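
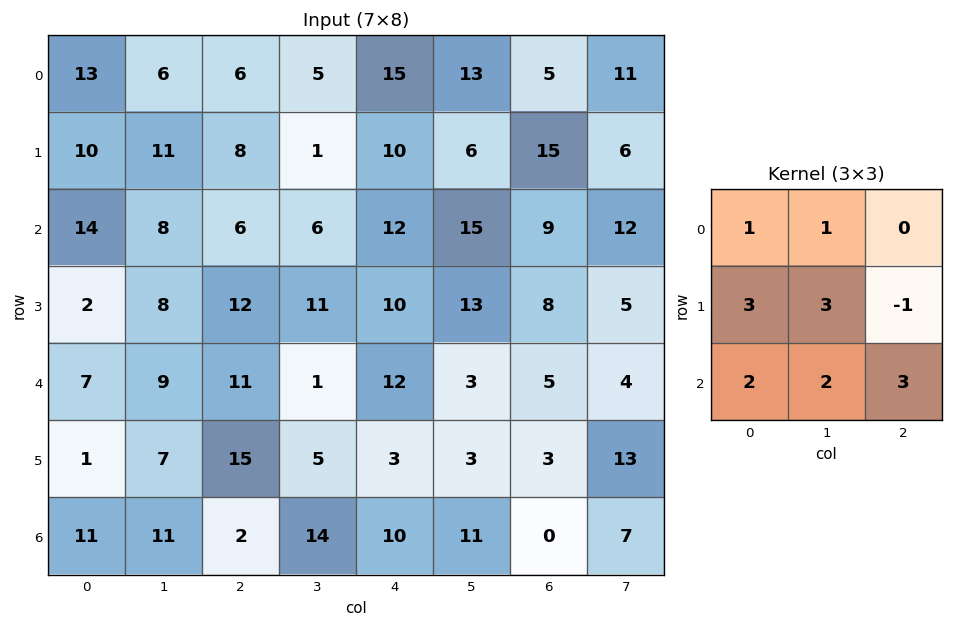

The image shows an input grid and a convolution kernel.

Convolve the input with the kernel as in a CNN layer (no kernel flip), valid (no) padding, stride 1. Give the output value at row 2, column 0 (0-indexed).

105

The receptive field on the input at this output position is [14 8 6 / 2 8 12 / 7 9 11]. Elementwise product with the kernel and sum: 14·1 + 8·1 + 2·3 + 8·3 + 12·-1 + 7·2 + 9·2 + 11·3.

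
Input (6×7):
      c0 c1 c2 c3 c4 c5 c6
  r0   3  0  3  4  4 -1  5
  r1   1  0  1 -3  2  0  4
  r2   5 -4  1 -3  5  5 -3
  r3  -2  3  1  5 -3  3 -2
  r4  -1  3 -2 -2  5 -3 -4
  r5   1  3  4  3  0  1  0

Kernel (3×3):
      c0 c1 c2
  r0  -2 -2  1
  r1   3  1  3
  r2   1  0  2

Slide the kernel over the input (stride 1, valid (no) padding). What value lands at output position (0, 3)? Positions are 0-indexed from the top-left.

The receptive field on the input at this output position is [4 4 -1 / -3 2 0 / -3 5 5]. Elementwise product with the kernel and sum: 4·-2 + 4·-2 + -1·1 + -3·3 + 2·1 + 0·3 + -3·1 + 5·2.

-17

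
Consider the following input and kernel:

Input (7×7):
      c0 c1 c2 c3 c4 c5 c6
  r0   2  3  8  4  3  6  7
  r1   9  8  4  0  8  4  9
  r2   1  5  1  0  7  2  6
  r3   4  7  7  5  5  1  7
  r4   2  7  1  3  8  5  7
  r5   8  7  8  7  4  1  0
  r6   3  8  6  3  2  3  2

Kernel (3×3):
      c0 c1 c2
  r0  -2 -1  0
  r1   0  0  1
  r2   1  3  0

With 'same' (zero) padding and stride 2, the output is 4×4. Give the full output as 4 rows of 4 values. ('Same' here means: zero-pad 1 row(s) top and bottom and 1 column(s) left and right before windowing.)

Output[0,0]: The receptive field on the zero-padded input at this output position is [0 0 0 / 0 2 3 / 0 9 8]. Elementwise product with the kernel and sum: 0·-2 + 0·-1 + 3·1 + 0·1 + 9·3.

30 24 30 31
8 8 14 5
27 13 9 -8
0 -19 -15 -2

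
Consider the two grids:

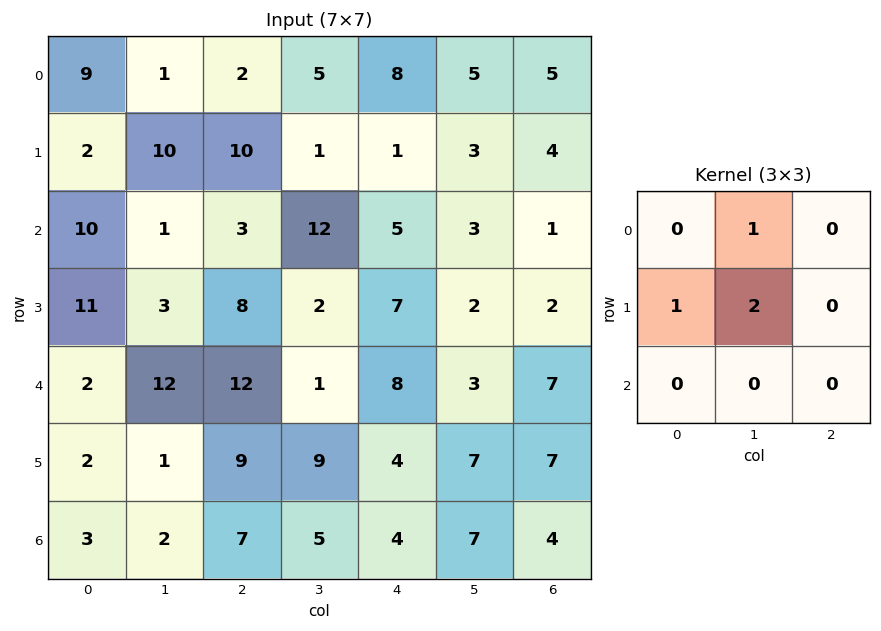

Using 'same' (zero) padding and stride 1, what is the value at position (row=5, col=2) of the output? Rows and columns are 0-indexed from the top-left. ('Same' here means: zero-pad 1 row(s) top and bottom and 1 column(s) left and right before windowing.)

31

The receptive field on the zero-padded input at this output position is [12 12 1 / 1 9 9 / 2 7 5]. Elementwise product with the kernel and sum: 12·1 + 1·1 + 9·2.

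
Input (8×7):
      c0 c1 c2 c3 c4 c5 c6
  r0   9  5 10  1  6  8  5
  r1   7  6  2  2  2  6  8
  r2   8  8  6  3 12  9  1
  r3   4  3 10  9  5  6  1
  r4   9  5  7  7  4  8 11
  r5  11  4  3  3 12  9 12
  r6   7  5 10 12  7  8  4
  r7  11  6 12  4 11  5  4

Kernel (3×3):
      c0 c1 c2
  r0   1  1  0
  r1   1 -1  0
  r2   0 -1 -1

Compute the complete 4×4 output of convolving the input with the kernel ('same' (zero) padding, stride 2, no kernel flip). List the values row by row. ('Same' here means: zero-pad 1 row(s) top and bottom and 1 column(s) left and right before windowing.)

Output[0,0]: The receptive field on the zero-padded input at this output position is [0 0 0 / 0 9 5 / 0 7 6]. Elementwise product with the kernel and sum: 0·1 + 0·1 + 0·1 + 9·-1 + 7·-1 + 6·-1.

-22 -9 -13 -5
-8 -9 -16 21
-20 5 -4 -8
-13 -14 4 21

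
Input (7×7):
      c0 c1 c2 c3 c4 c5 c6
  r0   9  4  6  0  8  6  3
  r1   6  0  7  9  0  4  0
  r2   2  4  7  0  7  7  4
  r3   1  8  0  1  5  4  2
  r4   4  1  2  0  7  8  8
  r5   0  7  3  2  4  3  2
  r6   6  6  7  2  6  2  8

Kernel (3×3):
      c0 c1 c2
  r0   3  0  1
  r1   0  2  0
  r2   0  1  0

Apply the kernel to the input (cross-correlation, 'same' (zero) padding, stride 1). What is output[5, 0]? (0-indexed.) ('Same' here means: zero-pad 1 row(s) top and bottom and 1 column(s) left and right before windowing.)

The receptive field on the zero-padded input at this output position is [0 4 1 / 0 0 7 / 0 6 6]. Elementwise product with the kernel and sum: 0·3 + 1·1 + 0·2 + 6·1.

7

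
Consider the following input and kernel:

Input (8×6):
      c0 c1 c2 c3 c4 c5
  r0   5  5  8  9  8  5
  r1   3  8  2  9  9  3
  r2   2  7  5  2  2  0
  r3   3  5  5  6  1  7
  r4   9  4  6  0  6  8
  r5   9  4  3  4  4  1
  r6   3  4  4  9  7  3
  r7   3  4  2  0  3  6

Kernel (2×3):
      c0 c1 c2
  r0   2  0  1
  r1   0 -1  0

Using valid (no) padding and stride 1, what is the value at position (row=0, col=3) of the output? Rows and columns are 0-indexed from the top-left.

14

The receptive field on the input at this output position is [9 8 5 / 9 9 3]. Elementwise product with the kernel and sum: 9·2 + 5·1 + 9·-1.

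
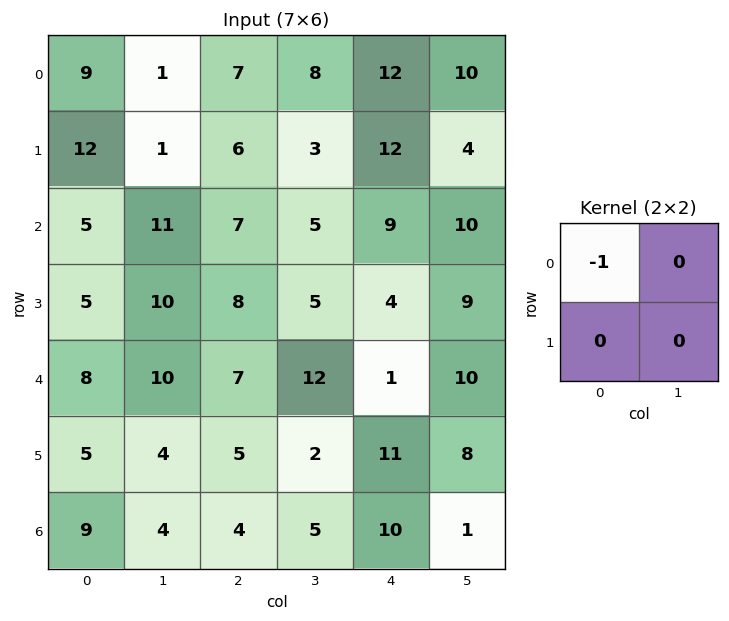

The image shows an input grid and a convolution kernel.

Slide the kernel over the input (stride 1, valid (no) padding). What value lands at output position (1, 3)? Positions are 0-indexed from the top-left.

The receptive field on the input at this output position is [3 12 / 5 9]. Elementwise product with the kernel and sum: 3·-1.

-3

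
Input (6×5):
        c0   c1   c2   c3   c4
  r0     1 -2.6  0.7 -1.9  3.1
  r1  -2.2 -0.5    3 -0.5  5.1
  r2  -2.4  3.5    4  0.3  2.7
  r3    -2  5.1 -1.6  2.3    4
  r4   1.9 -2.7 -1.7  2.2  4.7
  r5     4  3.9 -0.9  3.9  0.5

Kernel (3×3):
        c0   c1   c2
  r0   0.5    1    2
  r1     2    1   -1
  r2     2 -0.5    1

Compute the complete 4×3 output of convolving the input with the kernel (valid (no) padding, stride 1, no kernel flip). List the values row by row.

-11.15 3.4 15.6
-9.05 25.75 16.45
16.45 10.3 3
8.85 8.4 0.35

Output[0,0]: The receptive field on the input at this output position is [1 -2.6 0.7 / -2.2 -0.5 3 / -2.4 3.5 4]. Elementwise product with the kernel and sum: 1·0.5 + -2.6·1 + 0.7·2 + -2.2·2 + -0.5·1 + 3·-1 + -2.4·2 + 3.5·-0.5 + 4·1.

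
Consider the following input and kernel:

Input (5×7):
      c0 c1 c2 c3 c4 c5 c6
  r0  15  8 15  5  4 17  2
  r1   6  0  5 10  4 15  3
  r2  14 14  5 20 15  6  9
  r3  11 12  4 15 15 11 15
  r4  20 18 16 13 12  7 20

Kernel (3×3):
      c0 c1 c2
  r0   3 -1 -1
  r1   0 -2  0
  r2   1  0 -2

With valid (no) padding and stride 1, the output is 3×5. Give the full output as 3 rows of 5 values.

Output[0,0]: The receptive field on the input at this output position is [15 8 15 / 6 0 5 / 14 14 5]. Elementwise product with the kernel and sum: 15·3 + 8·-1 + 15·-1 + 0·-2 + 14·1 + 5·-2.

26 -32 -9 -6 -40
-12 -43 -65 -26 -33
-13 1 -58 8 -20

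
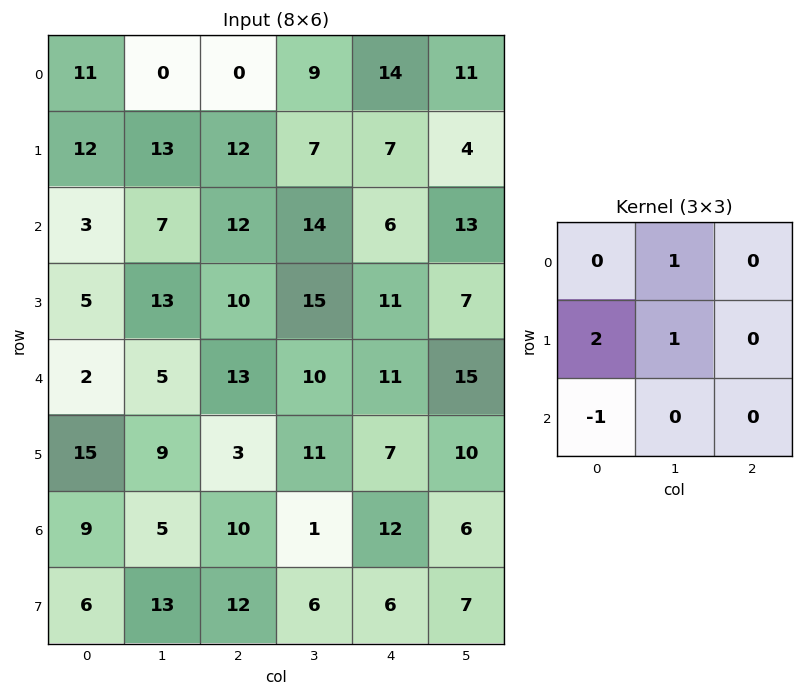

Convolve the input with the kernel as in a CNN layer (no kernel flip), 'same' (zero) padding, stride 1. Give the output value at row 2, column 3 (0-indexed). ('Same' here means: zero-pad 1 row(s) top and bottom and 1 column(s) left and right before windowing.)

35

The receptive field on the zero-padded input at this output position is [12 7 7 / 12 14 6 / 10 15 11]. Elementwise product with the kernel and sum: 7·1 + 12·2 + 14·1 + 10·-1.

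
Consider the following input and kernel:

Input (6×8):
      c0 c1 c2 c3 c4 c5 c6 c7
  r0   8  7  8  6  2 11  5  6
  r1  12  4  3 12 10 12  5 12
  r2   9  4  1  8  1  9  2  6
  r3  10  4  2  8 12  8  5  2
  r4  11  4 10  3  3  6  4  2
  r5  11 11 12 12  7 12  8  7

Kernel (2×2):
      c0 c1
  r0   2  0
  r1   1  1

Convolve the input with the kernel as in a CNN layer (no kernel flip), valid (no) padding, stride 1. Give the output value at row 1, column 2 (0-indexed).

The receptive field on the input at this output position is [3 12 / 1 8]. Elementwise product with the kernel and sum: 3·2 + 1·1 + 8·1.

15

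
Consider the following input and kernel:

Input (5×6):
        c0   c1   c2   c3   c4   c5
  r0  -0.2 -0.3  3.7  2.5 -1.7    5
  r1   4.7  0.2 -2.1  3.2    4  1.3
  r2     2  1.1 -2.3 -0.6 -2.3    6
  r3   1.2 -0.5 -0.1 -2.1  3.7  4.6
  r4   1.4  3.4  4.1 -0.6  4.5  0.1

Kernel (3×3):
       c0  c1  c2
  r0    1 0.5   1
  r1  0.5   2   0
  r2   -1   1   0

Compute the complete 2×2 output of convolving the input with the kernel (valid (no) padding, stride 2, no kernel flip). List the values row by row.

5.2 10.3
1.85 -13.85

Output[0,0]: The receptive field on the input at this output position is [-0.2 -0.3 3.7 / 4.7 0.2 -2.1 / 2 1.1 -2.3]. Elementwise product with the kernel and sum: -0.2·1 + -0.3·0.5 + 3.7·1 + 4.7·0.5 + 0.2·2 + 2·-1 + 1.1·1.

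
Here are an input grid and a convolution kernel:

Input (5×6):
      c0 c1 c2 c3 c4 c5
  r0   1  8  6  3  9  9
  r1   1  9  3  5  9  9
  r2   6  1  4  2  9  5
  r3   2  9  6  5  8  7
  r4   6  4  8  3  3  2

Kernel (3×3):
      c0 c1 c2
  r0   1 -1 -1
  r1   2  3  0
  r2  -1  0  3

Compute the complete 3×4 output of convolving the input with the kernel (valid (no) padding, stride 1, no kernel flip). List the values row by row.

Output[0,0]: The receptive field on the input at this output position is [1 8 6 / 1 9 3 / 6 1 4]. Elementwise product with the kernel and sum: 1·1 + 8·-1 + 6·-1 + 1·2 + 9·3 + 6·-1 + 4·3.

22 31 38 35
20 21 21 34
50 36 21 25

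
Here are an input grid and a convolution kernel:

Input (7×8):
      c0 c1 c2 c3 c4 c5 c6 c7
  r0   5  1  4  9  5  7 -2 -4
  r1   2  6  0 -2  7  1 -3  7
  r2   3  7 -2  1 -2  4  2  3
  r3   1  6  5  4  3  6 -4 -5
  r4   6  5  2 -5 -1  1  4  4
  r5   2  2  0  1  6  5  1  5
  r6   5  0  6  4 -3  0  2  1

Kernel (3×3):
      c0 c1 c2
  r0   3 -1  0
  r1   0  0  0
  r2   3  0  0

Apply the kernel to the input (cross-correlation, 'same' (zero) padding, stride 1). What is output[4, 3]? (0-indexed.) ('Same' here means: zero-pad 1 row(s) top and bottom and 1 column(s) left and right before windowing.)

The receptive field on the zero-padded input at this output position is [5 4 3 / 2 -5 -1 / 0 1 6]. Elementwise product with the kernel and sum: 5·3 + 4·-1 + 0·3.

11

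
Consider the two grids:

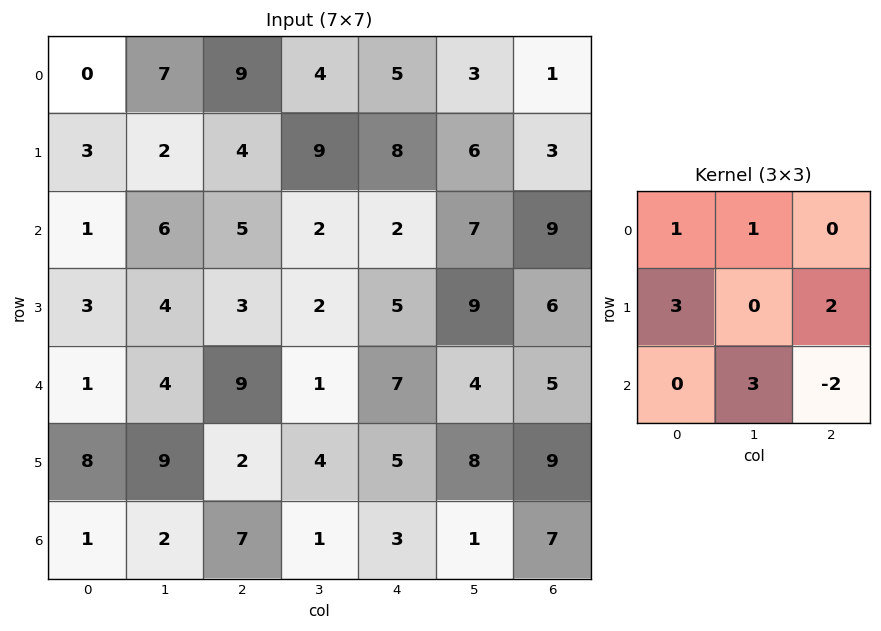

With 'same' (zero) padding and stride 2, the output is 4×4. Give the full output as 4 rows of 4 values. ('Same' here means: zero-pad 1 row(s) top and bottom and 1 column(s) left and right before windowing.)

19 23 30 18
16 33 34 48
17 19 17 54
12 19 14 20

Output[0,0]: The receptive field on the zero-padded input at this output position is [0 0 0 / 0 0 7 / 0 3 2]. Elementwise product with the kernel and sum: 0·1 + 0·1 + 0·3 + 7·2 + 3·3 + 2·-2.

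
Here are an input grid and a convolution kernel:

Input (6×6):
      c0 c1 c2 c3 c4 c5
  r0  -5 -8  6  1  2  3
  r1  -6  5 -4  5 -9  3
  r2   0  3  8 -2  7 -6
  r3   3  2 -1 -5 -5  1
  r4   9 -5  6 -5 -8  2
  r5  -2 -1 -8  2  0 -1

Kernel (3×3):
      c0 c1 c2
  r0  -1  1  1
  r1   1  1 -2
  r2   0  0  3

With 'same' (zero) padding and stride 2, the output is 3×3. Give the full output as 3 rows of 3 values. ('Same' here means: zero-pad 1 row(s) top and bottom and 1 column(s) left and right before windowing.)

Output[0,0]: The receptive field on the zero-padded input at this output position is [0 0 0 / 0 -5 -8 / 0 -6 5]. Elementwise product with the kernel and sum: 0·-1 + 0·1 + 0·1 + 0·1 + -5·1 + -8·-2 + 5·3.

26 11 6
-1 -4 9
21 9 -19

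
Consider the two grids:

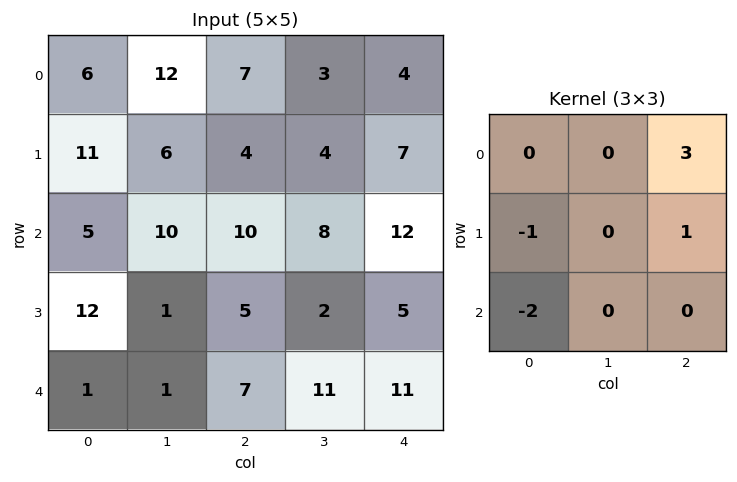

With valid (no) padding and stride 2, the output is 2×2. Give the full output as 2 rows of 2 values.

4 -5
21 22

Output[0,0]: The receptive field on the input at this output position is [6 12 7 / 11 6 4 / 5 10 10]. Elementwise product with the kernel and sum: 7·3 + 11·-1 + 4·1 + 5·-2.
Output[0,1]: The receptive field on the input at this output position is [7 3 4 / 4 4 7 / 10 8 12]. Elementwise product with the kernel and sum: 4·3 + 4·-1 + 7·1 + 10·-2.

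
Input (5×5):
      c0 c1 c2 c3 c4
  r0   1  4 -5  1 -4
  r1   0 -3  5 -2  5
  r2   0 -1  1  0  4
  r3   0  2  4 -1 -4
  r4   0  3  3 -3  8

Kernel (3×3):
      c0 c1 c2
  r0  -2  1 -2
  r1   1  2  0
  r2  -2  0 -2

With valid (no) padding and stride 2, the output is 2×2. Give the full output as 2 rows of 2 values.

4 10
-5 -30

Output[0,0]: The receptive field on the input at this output position is [1 4 -5 / 0 -3 5 / 0 -1 1]. Elementwise product with the kernel and sum: 1·-2 + 4·1 + -5·-2 + 0·1 + -3·2 + 0·-2 + 1·-2.
Output[0,1]: The receptive field on the input at this output position is [-5 1 -4 / 5 -2 5 / 1 0 4]. Elementwise product with the kernel and sum: -5·-2 + 1·1 + -4·-2 + 5·1 + -2·2 + 1·-2 + 4·-2.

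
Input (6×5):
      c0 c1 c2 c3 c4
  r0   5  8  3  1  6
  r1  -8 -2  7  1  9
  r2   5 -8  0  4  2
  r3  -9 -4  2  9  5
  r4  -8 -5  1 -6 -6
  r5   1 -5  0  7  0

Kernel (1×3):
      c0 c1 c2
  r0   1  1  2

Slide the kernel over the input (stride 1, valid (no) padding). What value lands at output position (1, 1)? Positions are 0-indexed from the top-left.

The receptive field on the input at this output position is [-2 7 1]. Elementwise product with the kernel and sum: -2·1 + 7·1 + 1·2.

7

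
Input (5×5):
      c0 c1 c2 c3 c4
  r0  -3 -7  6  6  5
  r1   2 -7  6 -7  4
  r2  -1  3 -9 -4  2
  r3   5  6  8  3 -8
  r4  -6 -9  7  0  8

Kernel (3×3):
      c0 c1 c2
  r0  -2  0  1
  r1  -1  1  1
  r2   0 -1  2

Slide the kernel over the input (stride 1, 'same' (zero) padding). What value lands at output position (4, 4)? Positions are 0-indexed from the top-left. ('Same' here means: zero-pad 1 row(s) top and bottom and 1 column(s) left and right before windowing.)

The receptive field on the zero-padded input at this output position is [3 -8 0 / 0 8 0 / 0 0 0]. Elementwise product with the kernel and sum: 3·-2 + 0·1 + 0·-1 + 8·1 + 0·1 + 0·-1 + 0·2.

2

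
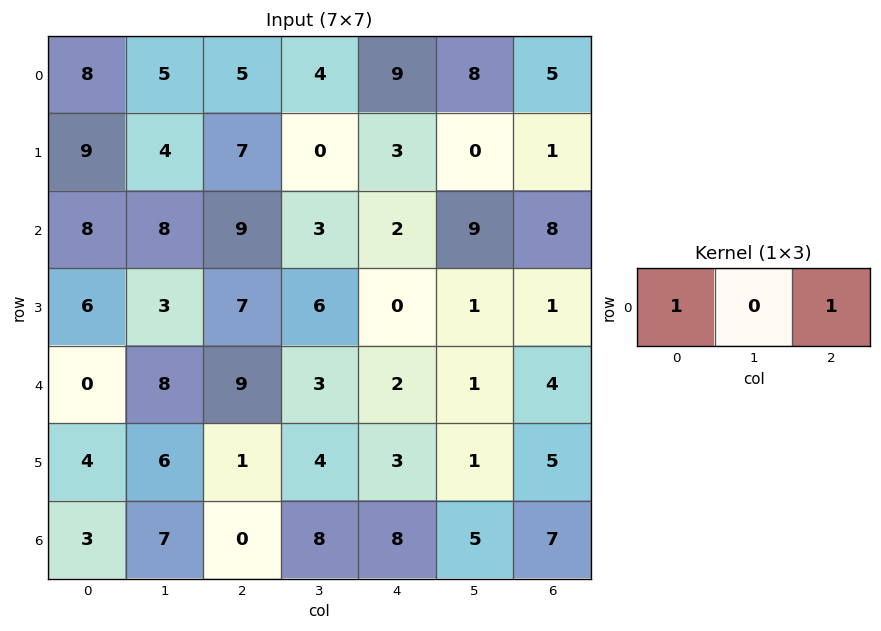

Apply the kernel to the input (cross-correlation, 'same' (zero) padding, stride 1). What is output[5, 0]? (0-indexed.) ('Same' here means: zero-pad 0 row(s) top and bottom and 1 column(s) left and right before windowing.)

6

The receptive field on the zero-padded input at this output position is [0 4 6]. Elementwise product with the kernel and sum: 0·1 + 6·1.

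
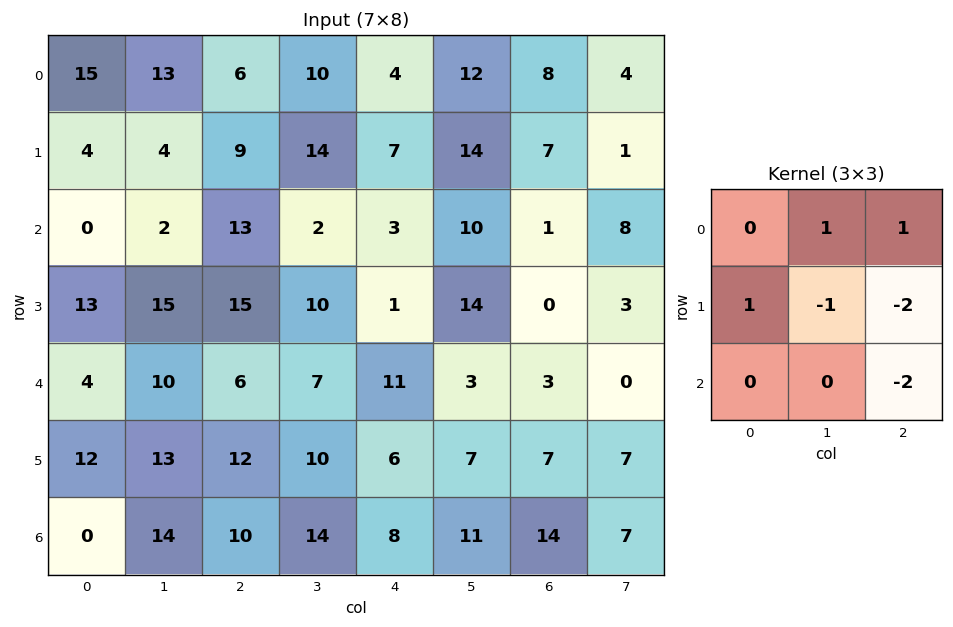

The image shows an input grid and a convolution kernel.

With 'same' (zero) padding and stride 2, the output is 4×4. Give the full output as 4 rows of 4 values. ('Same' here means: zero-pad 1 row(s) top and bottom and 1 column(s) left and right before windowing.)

-49 -41 -46 -6
-26 -12 -28 -5
-22 -5 -9 -11
-3 -2 -3 -3

Output[0,0]: The receptive field on the zero-padded input at this output position is [0 0 0 / 0 15 13 / 0 4 4]. Elementwise product with the kernel and sum: 0·1 + 0·1 + 0·1 + 15·-1 + 13·-2 + 4·-2.
Output[0,1]: The receptive field on the zero-padded input at this output position is [0 0 0 / 13 6 10 / 4 9 14]. Elementwise product with the kernel and sum: 0·1 + 0·1 + 13·1 + 6·-1 + 10·-2 + 14·-2.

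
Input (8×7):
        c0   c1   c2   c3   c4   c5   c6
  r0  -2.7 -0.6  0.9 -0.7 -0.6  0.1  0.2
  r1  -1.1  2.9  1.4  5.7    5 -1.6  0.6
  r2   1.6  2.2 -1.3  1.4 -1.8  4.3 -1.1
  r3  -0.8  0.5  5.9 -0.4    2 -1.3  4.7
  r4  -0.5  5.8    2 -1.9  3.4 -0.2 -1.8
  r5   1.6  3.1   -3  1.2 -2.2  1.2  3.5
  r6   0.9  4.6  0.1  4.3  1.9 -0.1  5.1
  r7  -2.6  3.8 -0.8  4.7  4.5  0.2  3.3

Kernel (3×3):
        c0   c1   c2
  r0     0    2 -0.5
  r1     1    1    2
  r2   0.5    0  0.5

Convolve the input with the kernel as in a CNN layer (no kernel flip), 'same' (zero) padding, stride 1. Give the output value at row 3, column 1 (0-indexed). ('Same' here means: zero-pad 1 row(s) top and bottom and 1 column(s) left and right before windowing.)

17.3

The receptive field on the zero-padded input at this output position is [1.6 2.2 -1.3 / -0.8 0.5 5.9 / -0.5 5.8 2]. Elementwise product with the kernel and sum: 2.2·2 + -1.3·-0.5 + -0.8·1 + 0.5·1 + 5.9·2 + -0.5·0.5 + 2·0.5.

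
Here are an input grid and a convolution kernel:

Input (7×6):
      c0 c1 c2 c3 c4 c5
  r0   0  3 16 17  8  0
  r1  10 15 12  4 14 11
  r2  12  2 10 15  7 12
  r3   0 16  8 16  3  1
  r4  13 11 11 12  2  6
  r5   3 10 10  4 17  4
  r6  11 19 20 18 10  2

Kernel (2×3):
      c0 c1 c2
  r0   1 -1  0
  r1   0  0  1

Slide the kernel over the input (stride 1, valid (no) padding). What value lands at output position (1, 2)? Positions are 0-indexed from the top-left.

15

The receptive field on the input at this output position is [12 4 14 / 10 15 7]. Elementwise product with the kernel and sum: 12·1 + 4·-1 + 7·1.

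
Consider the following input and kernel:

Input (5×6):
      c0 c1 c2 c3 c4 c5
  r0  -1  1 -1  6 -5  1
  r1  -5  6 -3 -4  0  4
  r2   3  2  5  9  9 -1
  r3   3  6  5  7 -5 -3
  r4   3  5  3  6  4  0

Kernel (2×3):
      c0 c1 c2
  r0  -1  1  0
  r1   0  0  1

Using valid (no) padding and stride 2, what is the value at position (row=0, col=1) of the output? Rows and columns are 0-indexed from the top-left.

The receptive field on the input at this output position is [-1 6 -5 / -3 -4 0]. Elementwise product with the kernel and sum: -1·-1 + 6·1 + 0·1.

7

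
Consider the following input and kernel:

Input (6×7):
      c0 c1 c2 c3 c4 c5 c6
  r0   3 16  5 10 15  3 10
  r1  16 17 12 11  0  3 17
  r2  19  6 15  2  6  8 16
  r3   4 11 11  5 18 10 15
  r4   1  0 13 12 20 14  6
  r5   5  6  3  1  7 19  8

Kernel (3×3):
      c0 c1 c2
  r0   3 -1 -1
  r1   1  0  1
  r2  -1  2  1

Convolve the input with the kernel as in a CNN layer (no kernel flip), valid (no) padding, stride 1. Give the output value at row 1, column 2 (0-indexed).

The receptive field on the input at this output position is [12 11 0 / 15 2 6 / 11 5 18]. Elementwise product with the kernel and sum: 12·3 + 11·-1 + 0·-1 + 15·1 + 6·1 + 11·-1 + 5·2 + 18·1.

63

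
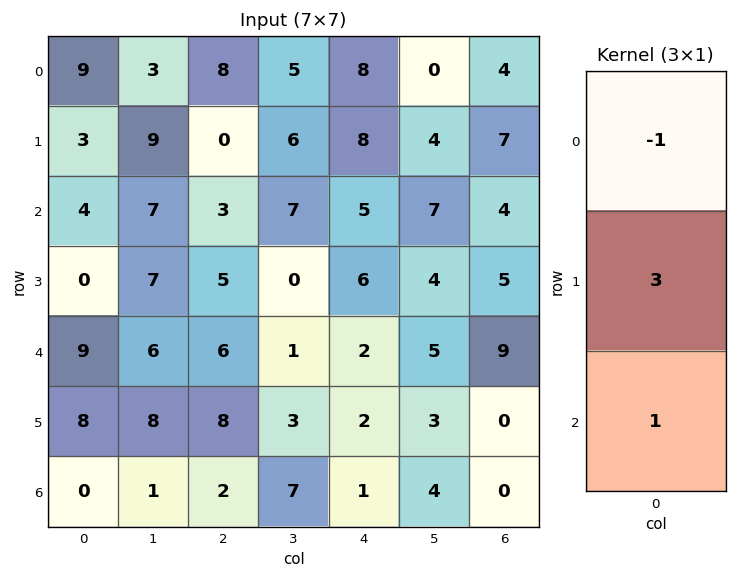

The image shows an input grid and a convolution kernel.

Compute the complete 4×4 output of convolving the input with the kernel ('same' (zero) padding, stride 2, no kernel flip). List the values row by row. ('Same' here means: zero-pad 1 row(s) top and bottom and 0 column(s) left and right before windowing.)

Output[0,0]: The receptive field on the zero-padded input at this output position is [0 / 9 / 3]. Elementwise product with the kernel and sum: 0·-1 + 9·3 + 3·1.

30 24 32 19
9 14 13 10
35 21 2 22
-8 -2 1 0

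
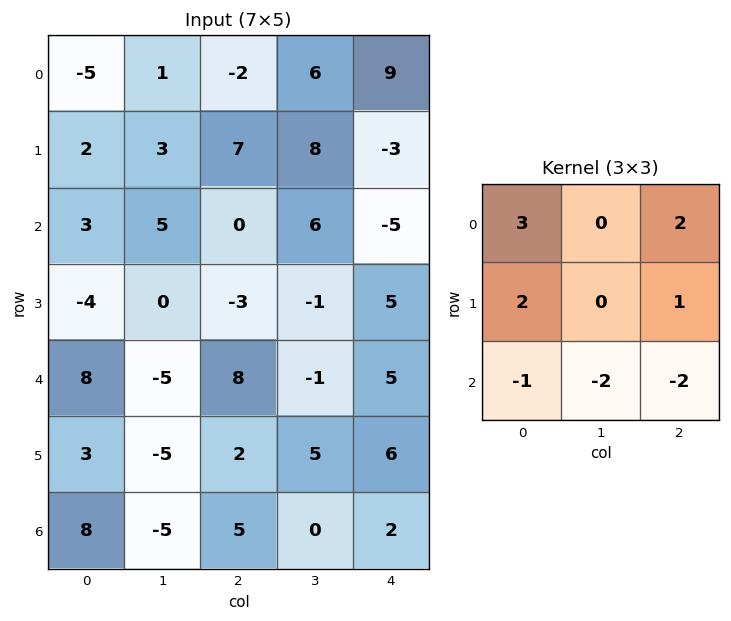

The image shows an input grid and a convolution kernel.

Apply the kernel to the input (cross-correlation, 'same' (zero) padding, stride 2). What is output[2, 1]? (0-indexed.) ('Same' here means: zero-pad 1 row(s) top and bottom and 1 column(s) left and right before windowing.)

-22

The receptive field on the zero-padded input at this output position is [0 -3 -1 / -5 8 -1 / -5 2 5]. Elementwise product with the kernel and sum: 0·3 + -1·2 + -5·2 + -1·1 + -5·-1 + 2·-2 + 5·-2.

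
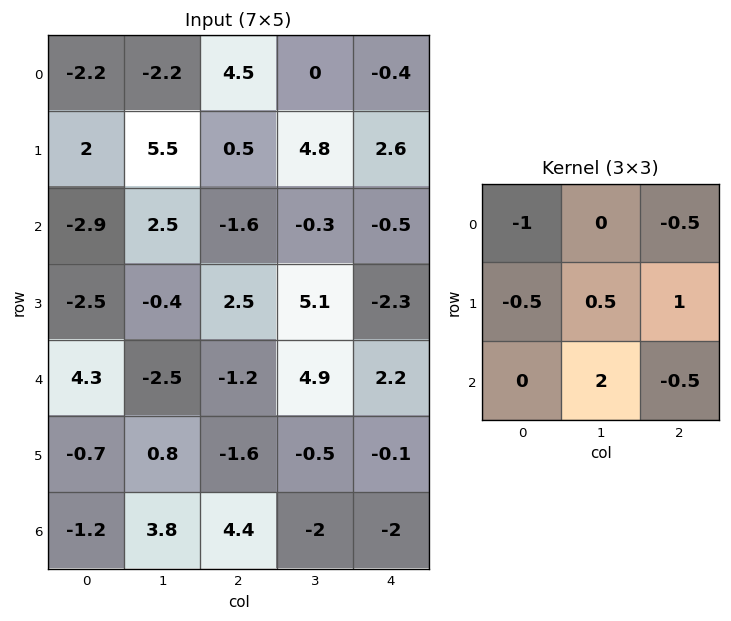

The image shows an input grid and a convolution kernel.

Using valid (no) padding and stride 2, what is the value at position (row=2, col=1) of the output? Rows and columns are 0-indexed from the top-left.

-2.45

The receptive field on the input at this output position is [-1.2 4.9 2.2 / -1.6 -0.5 -0.1 / 4.4 -2 -2]. Elementwise product with the kernel and sum: -1.2·-1 + 2.2·-0.5 + -1.6·-0.5 + -0.5·0.5 + -0.1·1 + -2·2 + -2·-0.5.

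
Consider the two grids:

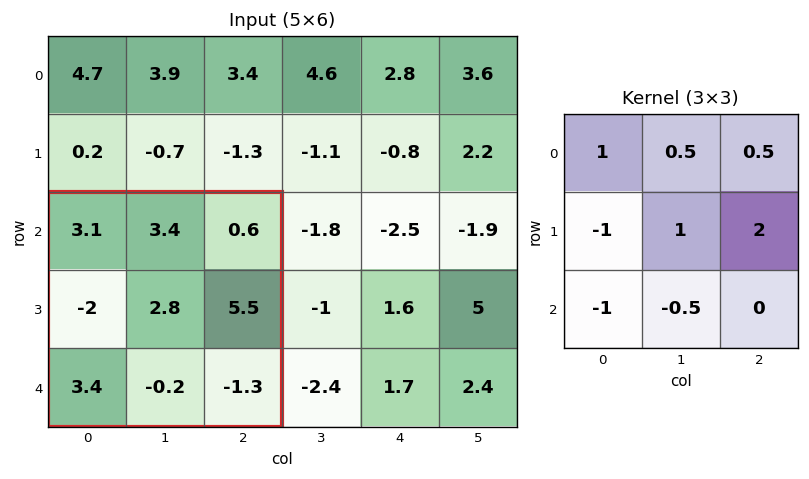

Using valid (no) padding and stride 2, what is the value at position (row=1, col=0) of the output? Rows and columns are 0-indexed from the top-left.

The receptive field on the input at this output position is [3.1 3.4 0.6 / -2 2.8 5.5 / 3.4 -0.2 -1.3]. Elementwise product with the kernel and sum: 3.1·1 + 3.4·0.5 + 0.6·0.5 + -2·-1 + 2.8·1 + 5.5·2 + 3.4·-1 + -0.2·-0.5.

17.6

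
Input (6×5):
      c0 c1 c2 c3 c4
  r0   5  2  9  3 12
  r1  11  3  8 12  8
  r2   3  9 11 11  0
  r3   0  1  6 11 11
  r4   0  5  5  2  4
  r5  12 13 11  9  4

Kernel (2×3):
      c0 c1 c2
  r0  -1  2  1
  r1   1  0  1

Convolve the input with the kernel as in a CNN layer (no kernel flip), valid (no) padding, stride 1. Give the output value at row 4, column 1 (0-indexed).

29

The receptive field on the input at this output position is [5 5 2 / 13 11 9]. Elementwise product with the kernel and sum: 5·-1 + 5·2 + 2·1 + 13·1 + 9·1.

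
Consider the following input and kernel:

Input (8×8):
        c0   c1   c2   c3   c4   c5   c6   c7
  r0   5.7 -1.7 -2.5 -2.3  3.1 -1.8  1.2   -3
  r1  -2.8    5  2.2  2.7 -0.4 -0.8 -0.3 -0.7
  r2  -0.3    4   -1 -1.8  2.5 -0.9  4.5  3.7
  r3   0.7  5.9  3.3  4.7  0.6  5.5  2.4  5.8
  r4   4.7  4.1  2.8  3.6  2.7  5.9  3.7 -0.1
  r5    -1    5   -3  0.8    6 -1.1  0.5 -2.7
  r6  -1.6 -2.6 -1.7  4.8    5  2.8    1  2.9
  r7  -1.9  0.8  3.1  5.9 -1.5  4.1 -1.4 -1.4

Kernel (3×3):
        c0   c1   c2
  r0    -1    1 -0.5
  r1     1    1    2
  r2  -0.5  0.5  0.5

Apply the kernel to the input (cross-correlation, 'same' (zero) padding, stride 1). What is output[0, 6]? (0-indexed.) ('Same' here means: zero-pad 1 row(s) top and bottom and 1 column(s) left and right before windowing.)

The receptive field on the zero-padded input at this output position is [0 0 0 / -1.8 1.2 -3 / -0.8 -0.3 -0.7]. Elementwise product with the kernel and sum: 0·-1 + 0·1 + 0·-0.5 + -1.8·1 + 1.2·1 + -3·2 + -0.8·-0.5 + -0.3·0.5 + -0.7·0.5.

-6.7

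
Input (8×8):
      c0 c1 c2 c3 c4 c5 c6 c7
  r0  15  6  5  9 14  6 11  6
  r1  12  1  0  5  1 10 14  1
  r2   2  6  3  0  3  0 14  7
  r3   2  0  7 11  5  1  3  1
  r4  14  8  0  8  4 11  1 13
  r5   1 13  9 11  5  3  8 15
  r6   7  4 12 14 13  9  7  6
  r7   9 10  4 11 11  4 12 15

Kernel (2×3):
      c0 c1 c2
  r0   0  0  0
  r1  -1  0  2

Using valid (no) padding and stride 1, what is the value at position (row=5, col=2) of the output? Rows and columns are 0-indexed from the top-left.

14

The receptive field on the input at this output position is [9 11 5 / 12 14 13]. Elementwise product with the kernel and sum: 12·-1 + 13·2.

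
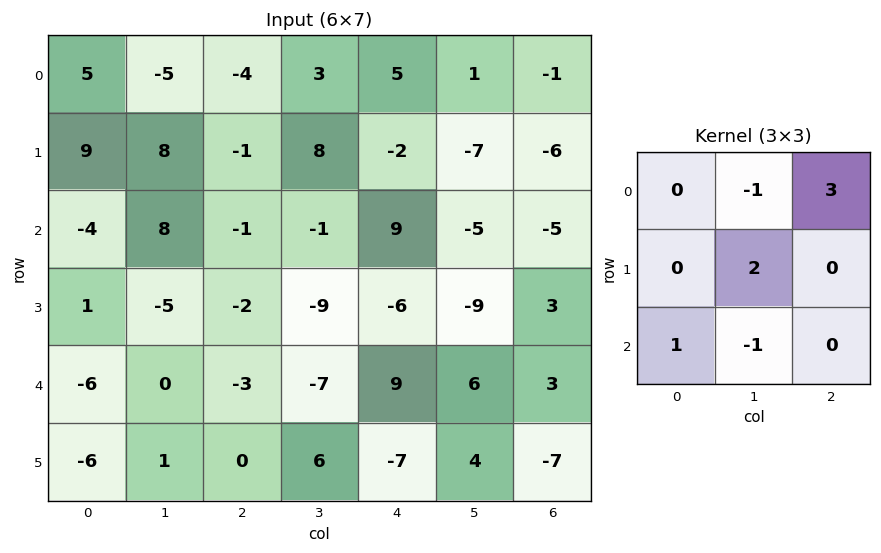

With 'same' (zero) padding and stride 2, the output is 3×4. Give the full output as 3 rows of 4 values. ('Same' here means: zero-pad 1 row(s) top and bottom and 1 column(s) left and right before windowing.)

Output[0,0]: The receptive field on the zero-padded input at this output position is [0 0 0 / 0 5 -5 / 0 9 8]. Elementwise product with the kernel and sum: 0·-1 + 0·3 + 5·2 + 0·1 + 9·-1.

1 1 20 -3
6 20 -4 -16
-22 -30 10 14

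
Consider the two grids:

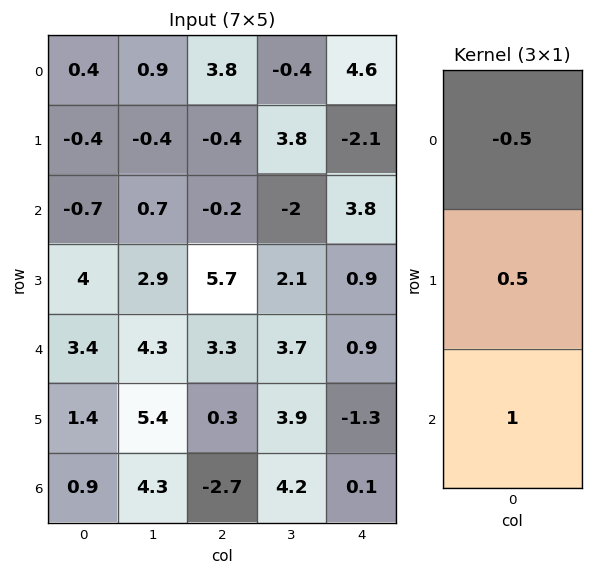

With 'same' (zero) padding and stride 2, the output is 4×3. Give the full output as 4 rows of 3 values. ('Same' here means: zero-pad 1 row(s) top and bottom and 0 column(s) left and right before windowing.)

Output[0,0]: The receptive field on the zero-padded input at this output position is [0 / 0.4 / -0.4]. Elementwise product with the kernel and sum: 0·-0.5 + 0.4·0.5 + -0.4·1.
Output[0,1]: The receptive field on the zero-padded input at this output position is [0 / 3.8 / -0.4]. Elementwise product with the kernel and sum: 0·-0.5 + 3.8·0.5 + -0.4·1.

-0.2 1.5 0.2
3.85 5.8 3.85
1.1 -0.9 -1.3
-0.25 -1.5 0.7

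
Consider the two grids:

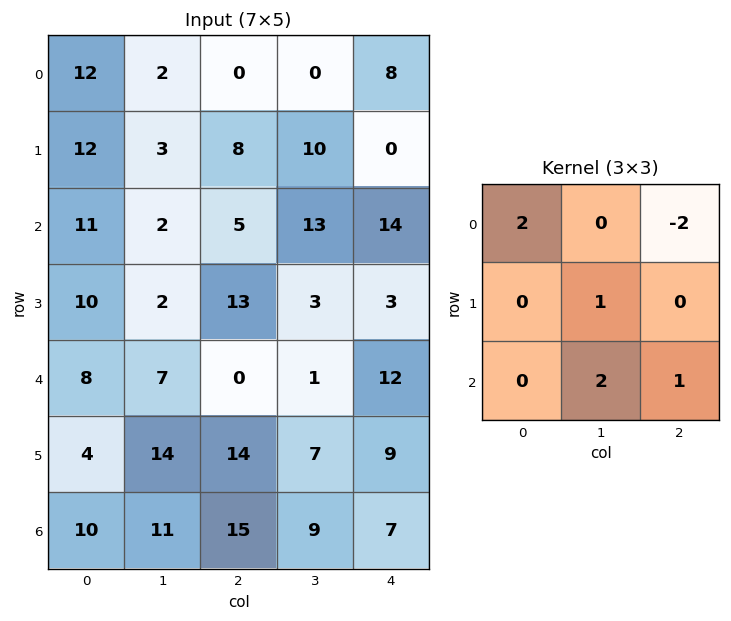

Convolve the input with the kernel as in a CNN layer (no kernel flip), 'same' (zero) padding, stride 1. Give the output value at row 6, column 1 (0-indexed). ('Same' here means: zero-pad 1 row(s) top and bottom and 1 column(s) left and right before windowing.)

-9

The receptive field on the zero-padded input at this output position is [4 14 14 / 10 11 15 / 0 0 0]. Elementwise product with the kernel and sum: 4·2 + 14·-2 + 11·1 + 0·2 + 0·1.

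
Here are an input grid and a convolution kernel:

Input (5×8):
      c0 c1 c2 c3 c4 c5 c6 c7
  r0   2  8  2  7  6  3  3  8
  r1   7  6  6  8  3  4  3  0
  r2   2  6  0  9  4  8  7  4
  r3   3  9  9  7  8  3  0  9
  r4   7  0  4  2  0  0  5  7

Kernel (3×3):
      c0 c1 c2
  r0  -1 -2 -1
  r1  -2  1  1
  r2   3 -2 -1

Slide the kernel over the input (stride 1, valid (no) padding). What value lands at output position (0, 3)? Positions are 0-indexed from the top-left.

The receptive field on the input at this output position is [7 6 3 / 8 3 4 / 9 4 8]. Elementwise product with the kernel and sum: 7·-1 + 6·-2 + 3·-1 + 8·-2 + 3·1 + 4·1 + 9·3 + 4·-2 + 8·-1.

-20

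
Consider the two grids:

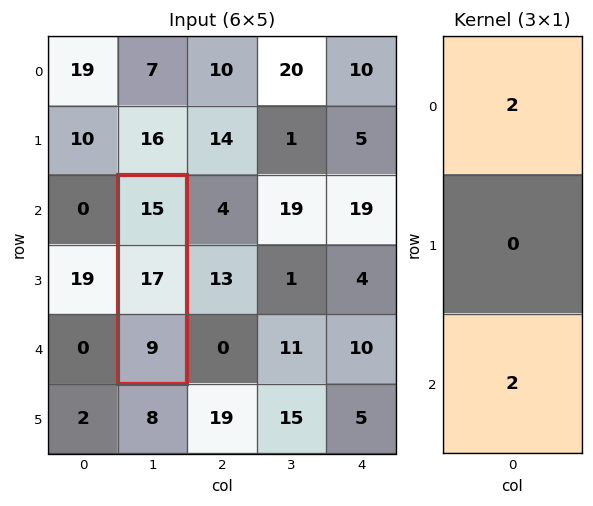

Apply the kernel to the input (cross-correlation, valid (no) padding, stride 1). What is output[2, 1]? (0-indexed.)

48

The receptive field on the input at this output position is [15 / 17 / 9]. Elementwise product with the kernel and sum: 15·2 + 9·2.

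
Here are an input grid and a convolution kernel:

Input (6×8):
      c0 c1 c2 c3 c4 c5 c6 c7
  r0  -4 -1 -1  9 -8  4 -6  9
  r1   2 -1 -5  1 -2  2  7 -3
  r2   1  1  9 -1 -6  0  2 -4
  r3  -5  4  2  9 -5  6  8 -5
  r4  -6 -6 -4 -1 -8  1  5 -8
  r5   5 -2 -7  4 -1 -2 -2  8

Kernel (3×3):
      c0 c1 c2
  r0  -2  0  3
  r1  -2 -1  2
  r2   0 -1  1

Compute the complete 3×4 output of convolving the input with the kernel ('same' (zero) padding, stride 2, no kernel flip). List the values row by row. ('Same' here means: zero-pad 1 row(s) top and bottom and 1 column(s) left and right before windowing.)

-1 27 2 6
7 -1 23 -36
-1 44 11 -40

Output[0,0]: The receptive field on the zero-padded input at this output position is [0 0 0 / 0 -4 -1 / 0 2 -1]. Elementwise product with the kernel and sum: 0·-2 + 0·3 + 0·-2 + -4·-1 + -1·2 + 2·-1 + -1·1.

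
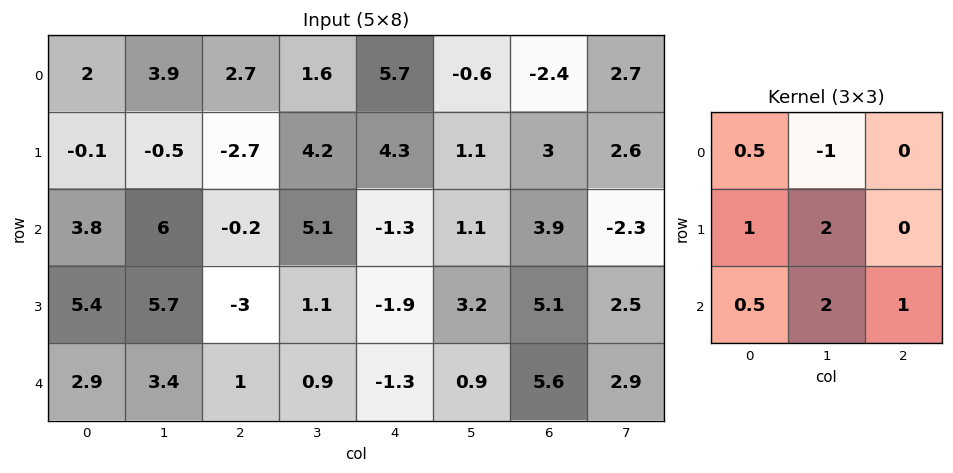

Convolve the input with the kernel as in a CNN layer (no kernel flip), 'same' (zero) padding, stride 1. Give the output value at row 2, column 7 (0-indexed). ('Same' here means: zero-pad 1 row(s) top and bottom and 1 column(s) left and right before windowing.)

5.75

The receptive field on the zero-padded input at this output position is [3 2.6 0 / 3.9 -2.3 0 / 5.1 2.5 0]. Elementwise product with the kernel and sum: 3·0.5 + 2.6·-1 + 3.9·1 + -2.3·2 + 5.1·0.5 + 2.5·2 + 0·1.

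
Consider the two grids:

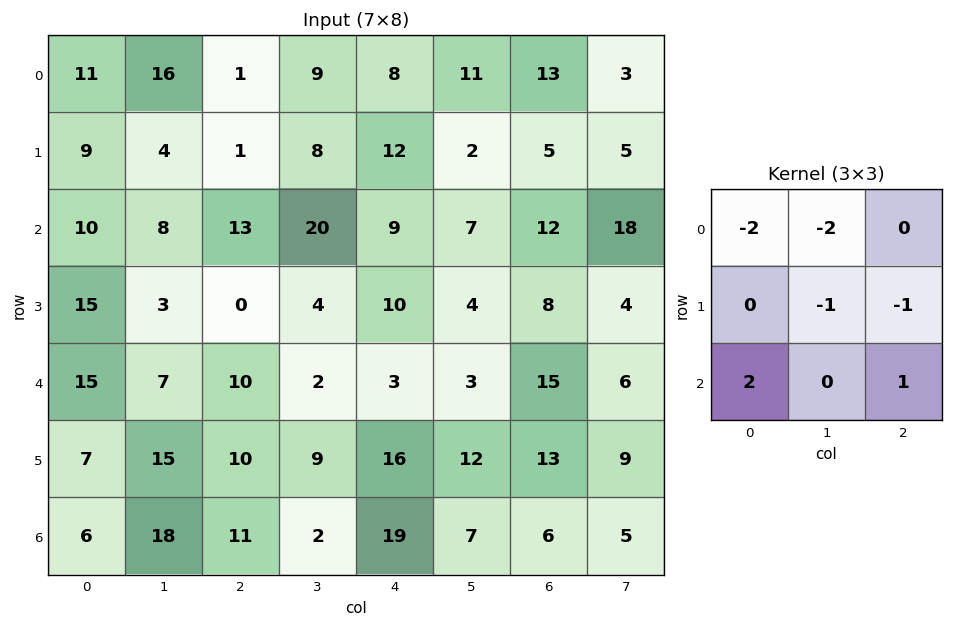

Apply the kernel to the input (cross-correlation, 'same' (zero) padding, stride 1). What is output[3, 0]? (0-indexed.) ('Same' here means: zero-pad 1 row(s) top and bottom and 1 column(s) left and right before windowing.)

The receptive field on the zero-padded input at this output position is [0 10 8 / 0 15 3 / 0 15 7]. Elementwise product with the kernel and sum: 0·-2 + 10·-2 + 15·-1 + 3·-1 + 0·2 + 7·1.

-31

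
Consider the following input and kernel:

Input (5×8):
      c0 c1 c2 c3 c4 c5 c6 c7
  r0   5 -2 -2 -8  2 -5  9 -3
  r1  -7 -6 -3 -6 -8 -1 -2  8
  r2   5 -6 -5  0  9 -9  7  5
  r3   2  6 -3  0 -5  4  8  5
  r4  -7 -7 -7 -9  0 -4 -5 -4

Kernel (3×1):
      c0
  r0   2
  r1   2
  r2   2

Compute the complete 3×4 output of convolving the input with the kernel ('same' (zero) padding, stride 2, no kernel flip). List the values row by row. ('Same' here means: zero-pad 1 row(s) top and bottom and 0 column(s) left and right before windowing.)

Output[0,0]: The receptive field on the zero-padded input at this output position is [0 / 5 / -7]. Elementwise product with the kernel and sum: 0·2 + 5·2 + -7·2.
Output[0,1]: The receptive field on the zero-padded input at this output position is [0 / -2 / -3]. Elementwise product with the kernel and sum: 0·2 + -2·2 + -3·2.

-4 -10 -12 14
0 -22 -8 26
-10 -20 -10 6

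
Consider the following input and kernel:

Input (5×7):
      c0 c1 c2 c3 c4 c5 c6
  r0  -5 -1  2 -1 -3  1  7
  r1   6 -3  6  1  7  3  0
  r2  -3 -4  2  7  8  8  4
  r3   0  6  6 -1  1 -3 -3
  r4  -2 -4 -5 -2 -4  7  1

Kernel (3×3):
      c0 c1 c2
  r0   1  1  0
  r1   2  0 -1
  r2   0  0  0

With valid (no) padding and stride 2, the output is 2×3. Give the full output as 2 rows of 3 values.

0 6 12
-13 20 21

Output[0,0]: The receptive field on the input at this output position is [-5 -1 2 / 6 -3 6 / -3 -4 2]. Elementwise product with the kernel and sum: -5·1 + -1·1 + 6·2 + 6·-1.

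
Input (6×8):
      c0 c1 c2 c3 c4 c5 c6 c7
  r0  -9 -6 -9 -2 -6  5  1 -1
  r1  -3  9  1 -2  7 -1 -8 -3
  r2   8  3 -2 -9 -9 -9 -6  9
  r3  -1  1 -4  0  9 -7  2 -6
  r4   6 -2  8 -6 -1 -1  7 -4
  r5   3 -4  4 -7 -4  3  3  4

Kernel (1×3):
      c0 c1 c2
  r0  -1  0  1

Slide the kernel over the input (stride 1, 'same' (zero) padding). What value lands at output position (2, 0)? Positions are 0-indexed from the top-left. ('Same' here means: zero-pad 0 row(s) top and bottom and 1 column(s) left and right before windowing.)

The receptive field on the zero-padded input at this output position is [0 8 3]. Elementwise product with the kernel and sum: 0·-1 + 3·1.

3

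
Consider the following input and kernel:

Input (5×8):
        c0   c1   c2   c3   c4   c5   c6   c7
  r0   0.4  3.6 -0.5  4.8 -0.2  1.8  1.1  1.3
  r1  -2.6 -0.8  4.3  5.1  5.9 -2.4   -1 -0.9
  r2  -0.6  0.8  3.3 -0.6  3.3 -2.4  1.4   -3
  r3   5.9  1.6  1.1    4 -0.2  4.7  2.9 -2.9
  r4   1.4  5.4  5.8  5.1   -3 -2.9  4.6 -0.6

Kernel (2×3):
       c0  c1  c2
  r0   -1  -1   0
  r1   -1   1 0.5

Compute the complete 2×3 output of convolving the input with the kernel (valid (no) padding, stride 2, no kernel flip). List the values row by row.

-0.05 -0.55 -10.4
-3.95 0.1 5.45

Output[0,0]: The receptive field on the input at this output position is [0.4 3.6 -0.5 / -2.6 -0.8 4.3]. Elementwise product with the kernel and sum: 0.4·-1 + 3.6·-1 + -2.6·-1 + -0.8·1 + 4.3·0.5.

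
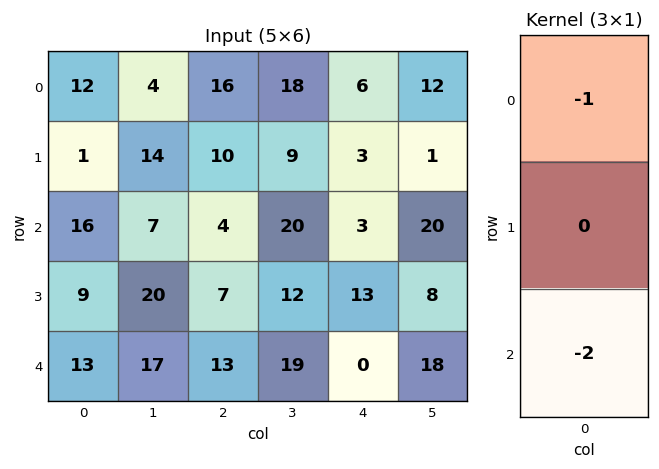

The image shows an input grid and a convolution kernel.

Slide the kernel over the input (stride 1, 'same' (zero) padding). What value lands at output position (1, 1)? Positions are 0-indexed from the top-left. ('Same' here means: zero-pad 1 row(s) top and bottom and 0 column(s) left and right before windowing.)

The receptive field on the zero-padded input at this output position is [4 / 14 / 7]. Elementwise product with the kernel and sum: 4·-1 + 7·-2.

-18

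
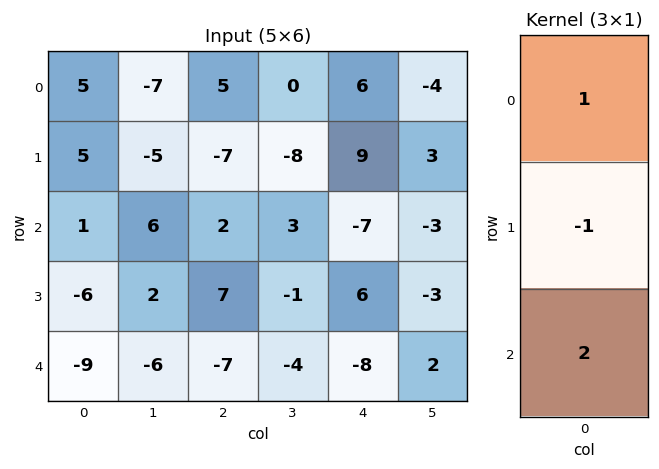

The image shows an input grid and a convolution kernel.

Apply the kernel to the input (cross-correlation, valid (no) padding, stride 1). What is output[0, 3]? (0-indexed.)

14

The receptive field on the input at this output position is [0 / -8 / 3]. Elementwise product with the kernel and sum: 0·1 + -8·-1 + 3·2.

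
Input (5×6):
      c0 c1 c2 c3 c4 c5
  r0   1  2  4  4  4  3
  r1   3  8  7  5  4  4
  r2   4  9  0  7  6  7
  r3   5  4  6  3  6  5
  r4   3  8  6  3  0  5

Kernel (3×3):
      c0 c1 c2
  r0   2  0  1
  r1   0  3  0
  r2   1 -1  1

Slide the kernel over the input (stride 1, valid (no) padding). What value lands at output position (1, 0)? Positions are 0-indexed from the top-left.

The receptive field on the input at this output position is [3 8 7 / 4 9 0 / 5 4 6]. Elementwise product with the kernel and sum: 3·2 + 7·1 + 9·3 + 5·1 + 4·-1 + 6·1.

47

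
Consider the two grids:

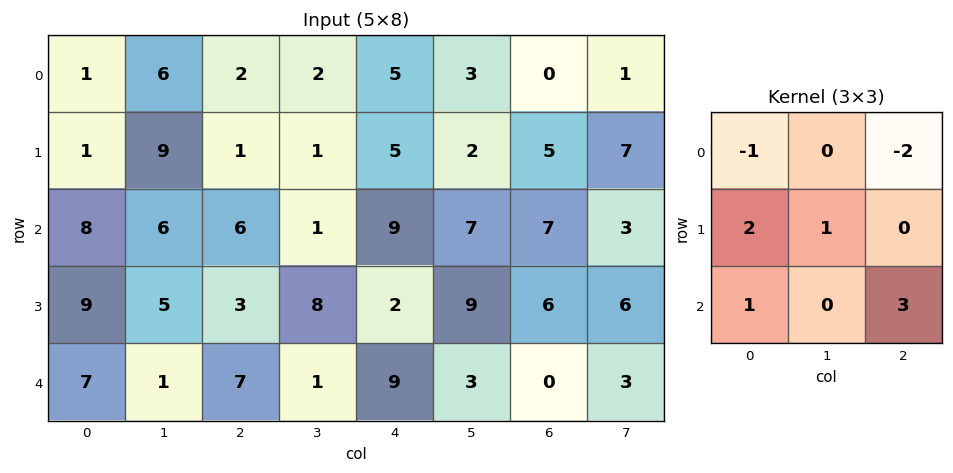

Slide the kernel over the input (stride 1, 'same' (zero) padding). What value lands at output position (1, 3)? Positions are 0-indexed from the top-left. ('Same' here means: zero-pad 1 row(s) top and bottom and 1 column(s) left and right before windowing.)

24

The receptive field on the zero-padded input at this output position is [2 2 5 / 1 1 5 / 6 1 9]. Elementwise product with the kernel and sum: 2·-1 + 5·-2 + 1·2 + 1·1 + 6·1 + 9·3.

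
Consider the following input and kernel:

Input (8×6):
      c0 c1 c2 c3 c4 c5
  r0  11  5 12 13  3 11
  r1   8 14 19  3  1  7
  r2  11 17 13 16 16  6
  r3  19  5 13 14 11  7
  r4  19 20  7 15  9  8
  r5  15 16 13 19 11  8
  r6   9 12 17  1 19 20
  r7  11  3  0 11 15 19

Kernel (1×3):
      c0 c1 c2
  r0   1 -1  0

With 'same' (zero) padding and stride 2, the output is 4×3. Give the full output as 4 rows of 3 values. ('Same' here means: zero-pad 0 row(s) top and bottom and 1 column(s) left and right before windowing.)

-11 -7 10
-11 4 0
-19 13 6
-9 -5 -18

Output[0,0]: The receptive field on the zero-padded input at this output position is [0 11 5]. Elementwise product with the kernel and sum: 0·1 + 11·-1.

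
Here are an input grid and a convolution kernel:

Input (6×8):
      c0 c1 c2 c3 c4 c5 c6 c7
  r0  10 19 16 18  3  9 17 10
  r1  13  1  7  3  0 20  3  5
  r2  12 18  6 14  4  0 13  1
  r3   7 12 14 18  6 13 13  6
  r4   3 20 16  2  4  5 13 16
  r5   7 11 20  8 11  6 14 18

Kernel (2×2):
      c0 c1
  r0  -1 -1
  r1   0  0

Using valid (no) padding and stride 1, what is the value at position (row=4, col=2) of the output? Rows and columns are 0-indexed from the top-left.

The receptive field on the input at this output position is [16 2 / 20 8]. Elementwise product with the kernel and sum: 16·-1 + 2·-1.

-18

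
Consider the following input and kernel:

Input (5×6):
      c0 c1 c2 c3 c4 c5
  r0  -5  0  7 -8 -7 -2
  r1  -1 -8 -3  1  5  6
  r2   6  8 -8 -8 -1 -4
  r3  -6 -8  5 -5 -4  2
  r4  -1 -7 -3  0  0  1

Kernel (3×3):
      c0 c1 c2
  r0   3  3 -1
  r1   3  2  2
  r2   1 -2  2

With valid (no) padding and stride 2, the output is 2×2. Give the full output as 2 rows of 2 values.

Output[0,0]: The receptive field on the input at this output position is [-5 0 7 / -1 -8 -3 / 6 8 -8]. Elementwise product with the kernel and sum: -5·3 + 0·3 + 7·-1 + -1·3 + -8·2 + -3·2 + 6·1 + 8·-2 + -8·2.

-73 13
33 -53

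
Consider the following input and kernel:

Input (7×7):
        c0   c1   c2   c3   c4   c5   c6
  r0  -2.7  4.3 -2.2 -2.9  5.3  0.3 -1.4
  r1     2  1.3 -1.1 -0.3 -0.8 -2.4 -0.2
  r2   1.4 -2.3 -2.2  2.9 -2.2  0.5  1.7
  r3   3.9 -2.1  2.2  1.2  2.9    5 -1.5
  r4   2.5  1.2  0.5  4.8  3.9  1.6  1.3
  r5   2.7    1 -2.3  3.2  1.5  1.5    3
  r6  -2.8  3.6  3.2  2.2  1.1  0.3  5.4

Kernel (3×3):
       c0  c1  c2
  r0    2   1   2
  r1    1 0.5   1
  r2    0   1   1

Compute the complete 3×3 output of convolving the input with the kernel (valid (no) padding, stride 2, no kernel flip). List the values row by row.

-8.45 1.95 8.1
2.85 8.5 6.3
14.9 17.7 22.95

Output[0,0]: The receptive field on the input at this output position is [-2.7 4.3 -2.2 / 2 1.3 -1.1 / 1.4 -2.3 -2.2]. Elementwise product with the kernel and sum: -2.7·2 + 4.3·1 + -2.2·2 + 2·1 + 1.3·0.5 + -1.1·1 + -2.3·1 + -2.2·1.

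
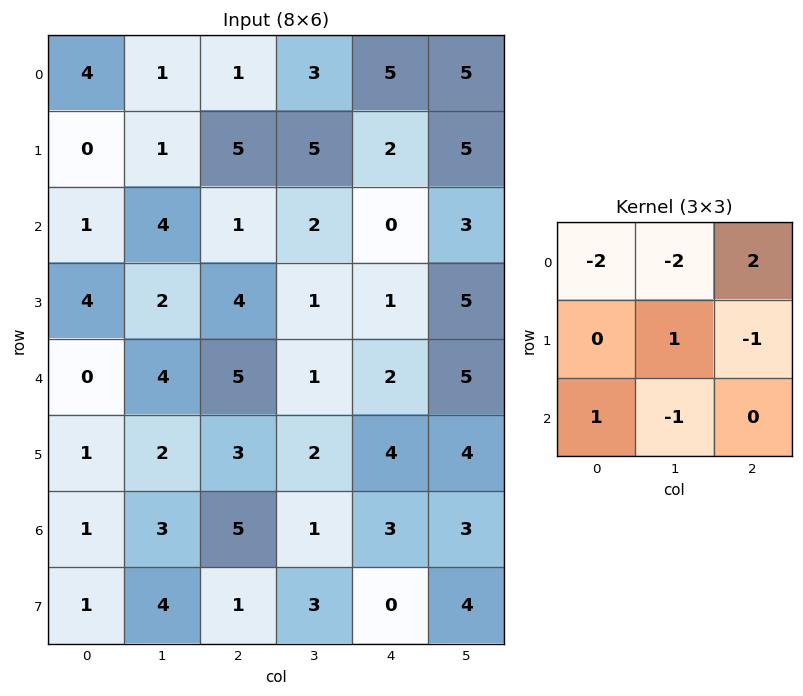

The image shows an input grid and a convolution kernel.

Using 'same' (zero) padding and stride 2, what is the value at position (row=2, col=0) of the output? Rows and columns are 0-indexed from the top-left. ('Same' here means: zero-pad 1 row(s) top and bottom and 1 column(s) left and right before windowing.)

The receptive field on the zero-padded input at this output position is [0 4 2 / 0 0 4 / 0 1 2]. Elementwise product with the kernel and sum: 0·-2 + 4·-2 + 2·2 + 0·1 + 4·-1 + 0·1 + 1·-1.

-9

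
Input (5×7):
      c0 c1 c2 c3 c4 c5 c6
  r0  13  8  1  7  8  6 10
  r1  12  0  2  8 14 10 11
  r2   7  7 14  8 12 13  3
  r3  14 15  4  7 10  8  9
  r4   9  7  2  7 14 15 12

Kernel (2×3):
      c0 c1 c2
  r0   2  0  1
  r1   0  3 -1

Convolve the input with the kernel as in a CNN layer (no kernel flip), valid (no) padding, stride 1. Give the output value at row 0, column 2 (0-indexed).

The receptive field on the input at this output position is [1 7 8 / 2 8 14]. Elementwise product with the kernel and sum: 1·2 + 8·1 + 8·3 + 14·-1.

20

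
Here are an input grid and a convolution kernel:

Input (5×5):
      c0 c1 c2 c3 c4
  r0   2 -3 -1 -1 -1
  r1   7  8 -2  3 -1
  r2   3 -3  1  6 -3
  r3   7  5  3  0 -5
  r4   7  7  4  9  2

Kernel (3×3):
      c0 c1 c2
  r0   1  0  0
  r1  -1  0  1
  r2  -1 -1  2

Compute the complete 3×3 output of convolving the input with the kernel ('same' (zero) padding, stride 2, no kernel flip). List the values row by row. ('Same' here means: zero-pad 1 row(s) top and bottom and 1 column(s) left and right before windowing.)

Output[0,0]: The receptive field on the zero-padded input at this output position is [0 0 0 / 0 2 -3 / 0 7 8]. Elementwise product with the kernel and sum: 0·1 + 0·-1 + -3·1 + 0·-1 + 7·-1 + 8·2.

6 2 -1
0 9 2
7 7 -9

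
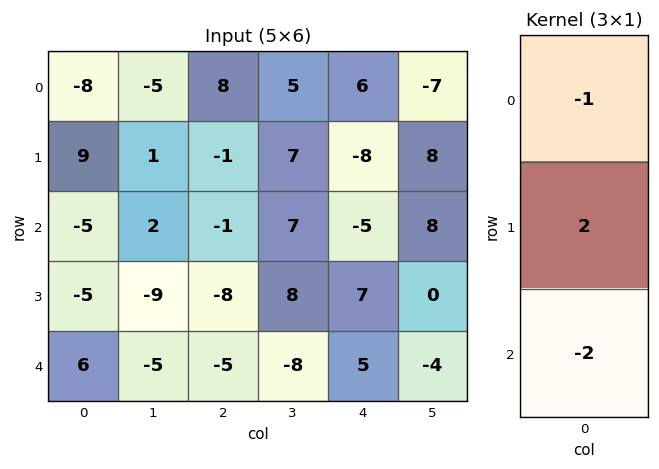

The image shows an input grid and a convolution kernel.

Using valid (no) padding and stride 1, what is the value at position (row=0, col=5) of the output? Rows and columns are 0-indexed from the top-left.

The receptive field on the input at this output position is [-7 / 8 / 8]. Elementwise product with the kernel and sum: -7·-1 + 8·2 + 8·-2.

7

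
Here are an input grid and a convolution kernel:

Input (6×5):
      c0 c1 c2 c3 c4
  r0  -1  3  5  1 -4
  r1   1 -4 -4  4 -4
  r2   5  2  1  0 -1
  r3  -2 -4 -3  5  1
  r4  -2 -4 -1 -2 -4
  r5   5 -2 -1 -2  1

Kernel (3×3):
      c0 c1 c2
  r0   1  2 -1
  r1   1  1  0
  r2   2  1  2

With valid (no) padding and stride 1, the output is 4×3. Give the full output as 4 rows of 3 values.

11 9 11
-10 -14 10
-8 -16 -8
-7 -29 1

Output[0,0]: The receptive field on the input at this output position is [-1 3 5 / 1 -4 -4 / 5 2 1]. Elementwise product with the kernel and sum: -1·1 + 3·2 + 5·-1 + 1·1 + -4·1 + 5·2 + 2·1 + 1·2.
Output[0,1]: The receptive field on the input at this output position is [3 5 1 / -4 -4 4 / 2 1 0]. Elementwise product with the kernel and sum: 3·1 + 5·2 + 1·-1 + -4·1 + -4·1 + 2·2 + 1·1 + 0·2.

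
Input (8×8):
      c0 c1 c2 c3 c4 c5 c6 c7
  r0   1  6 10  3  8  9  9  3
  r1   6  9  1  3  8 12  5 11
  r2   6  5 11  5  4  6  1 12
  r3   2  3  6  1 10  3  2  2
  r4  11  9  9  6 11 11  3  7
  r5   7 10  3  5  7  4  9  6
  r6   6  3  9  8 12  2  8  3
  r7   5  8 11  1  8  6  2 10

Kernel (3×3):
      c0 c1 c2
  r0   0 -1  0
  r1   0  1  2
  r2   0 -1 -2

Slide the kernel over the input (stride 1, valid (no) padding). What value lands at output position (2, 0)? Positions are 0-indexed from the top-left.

The receptive field on the input at this output position is [6 5 11 / 2 3 6 / 11 9 9]. Elementwise product with the kernel and sum: 5·-1 + 3·1 + 6·2 + 9·-1 + 9·-2.

-17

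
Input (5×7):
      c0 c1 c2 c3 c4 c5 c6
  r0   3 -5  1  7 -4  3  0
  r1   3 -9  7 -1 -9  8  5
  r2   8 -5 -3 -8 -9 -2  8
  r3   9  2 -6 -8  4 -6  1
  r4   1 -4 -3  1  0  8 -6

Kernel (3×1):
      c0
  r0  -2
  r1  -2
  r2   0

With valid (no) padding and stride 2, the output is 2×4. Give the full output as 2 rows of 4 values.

-12 -16 26 -10
-34 18 10 -18

Output[0,0]: The receptive field on the input at this output position is [3 / 3 / 8]. Elementwise product with the kernel and sum: 3·-2 + 3·-2.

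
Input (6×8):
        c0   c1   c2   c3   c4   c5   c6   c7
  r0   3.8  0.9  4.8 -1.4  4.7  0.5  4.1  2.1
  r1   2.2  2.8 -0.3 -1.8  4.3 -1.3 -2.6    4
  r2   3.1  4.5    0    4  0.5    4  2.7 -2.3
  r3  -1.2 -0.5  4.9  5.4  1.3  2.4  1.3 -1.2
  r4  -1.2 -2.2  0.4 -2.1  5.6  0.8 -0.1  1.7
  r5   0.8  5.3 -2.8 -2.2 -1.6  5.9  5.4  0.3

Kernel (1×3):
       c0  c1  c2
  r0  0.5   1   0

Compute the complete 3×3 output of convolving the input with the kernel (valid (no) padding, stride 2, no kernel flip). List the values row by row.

Output[0,0]: The receptive field on the input at this output position is [3.8 0.9 4.8]. Elementwise product with the kernel and sum: 3.8·0.5 + 0.9·1.
Output[0,1]: The receptive field on the input at this output position is [4.8 -1.4 4.7]. Elementwise product with the kernel and sum: 4.8·0.5 + -1.4·1.

2.8 1 2.85
6.05 4 4.25
-2.8 -1.9 3.6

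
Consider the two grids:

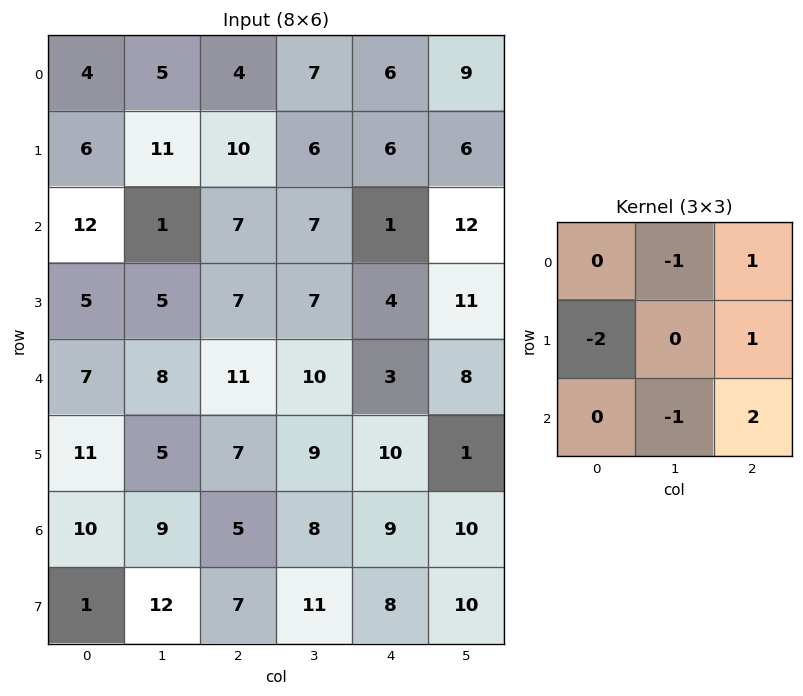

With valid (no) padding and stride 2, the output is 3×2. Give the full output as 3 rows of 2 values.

Output[0,0]: The receptive field on the input at this output position is [4 5 4 / 6 11 10 / 12 1 7]. Elementwise product with the kernel and sum: 5·-1 + 4·1 + 6·-2 + 10·1 + 1·-1 + 7·2.
Output[0,1]: The receptive field on the input at this output position is [4 7 6 / 10 6 6 / 7 7 1]. Elementwise product with the kernel and sum: 7·-1 + 6·1 + 10·-2 + 6·1 + 7·-1 + 1·2.

10 -20
17 -20
-11 -1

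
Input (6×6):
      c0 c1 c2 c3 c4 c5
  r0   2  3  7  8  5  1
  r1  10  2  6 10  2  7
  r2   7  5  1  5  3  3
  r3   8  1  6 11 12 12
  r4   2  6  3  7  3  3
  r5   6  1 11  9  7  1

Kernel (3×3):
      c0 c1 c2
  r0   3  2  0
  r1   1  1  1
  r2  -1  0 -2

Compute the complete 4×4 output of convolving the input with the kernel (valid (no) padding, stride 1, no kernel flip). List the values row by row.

21 26 48 42
27 6 17 10
38 15 33 43
9 12 28 59

Output[0,0]: The receptive field on the input at this output position is [2 3 7 / 10 2 6 / 7 5 1]. Elementwise product with the kernel and sum: 2·3 + 3·2 + 10·1 + 2·1 + 6·1 + 7·-1 + 1·-2.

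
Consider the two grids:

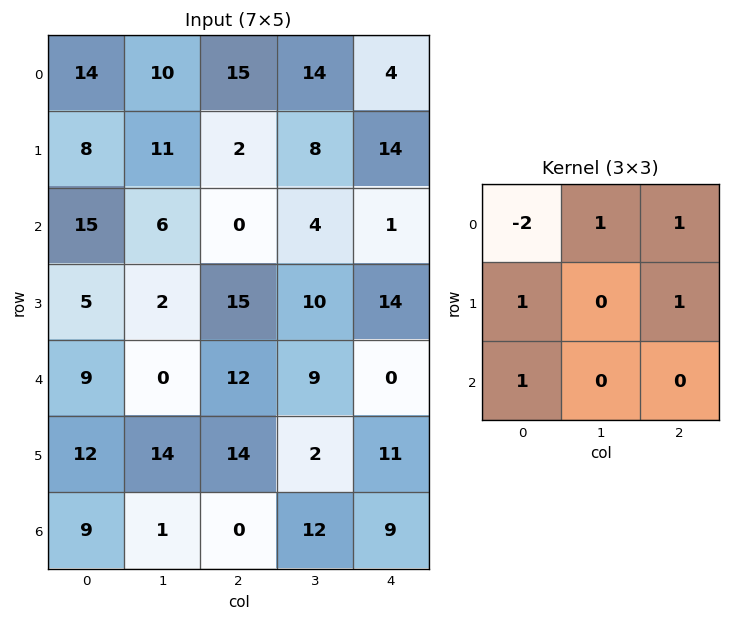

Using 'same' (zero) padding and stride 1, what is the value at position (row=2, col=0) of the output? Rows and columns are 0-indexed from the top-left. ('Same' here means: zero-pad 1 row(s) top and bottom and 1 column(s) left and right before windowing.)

The receptive field on the zero-padded input at this output position is [0 8 11 / 0 15 6 / 0 5 2]. Elementwise product with the kernel and sum: 0·-2 + 8·1 + 11·1 + 0·1 + 6·1 + 0·1.

25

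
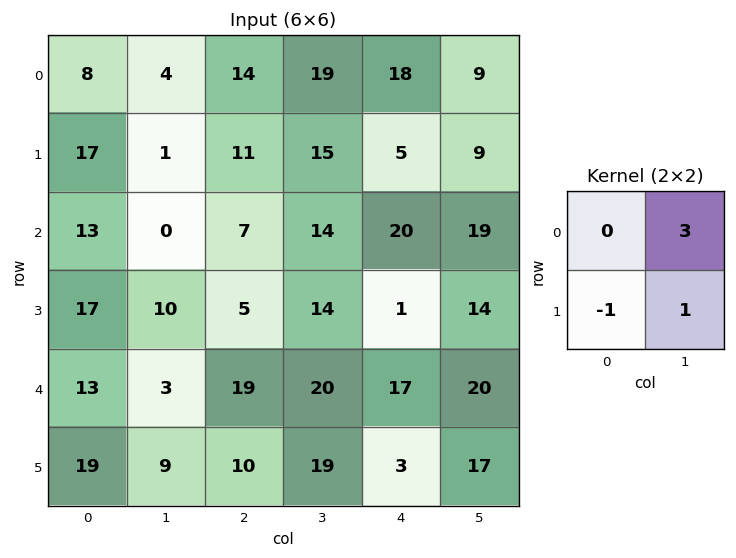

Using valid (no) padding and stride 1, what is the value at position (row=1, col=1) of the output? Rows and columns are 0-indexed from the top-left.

The receptive field on the input at this output position is [1 11 / 0 7]. Elementwise product with the kernel and sum: 11·3 + 0·-1 + 7·1.

40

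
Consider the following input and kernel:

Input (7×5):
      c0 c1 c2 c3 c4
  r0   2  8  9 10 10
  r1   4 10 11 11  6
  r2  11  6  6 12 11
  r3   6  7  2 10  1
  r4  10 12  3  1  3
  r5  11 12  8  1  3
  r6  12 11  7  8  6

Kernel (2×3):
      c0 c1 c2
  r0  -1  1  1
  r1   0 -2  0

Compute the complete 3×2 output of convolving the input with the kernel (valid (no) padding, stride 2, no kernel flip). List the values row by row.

Output[0,0]: The receptive field on the input at this output position is [2 8 9 / 4 10 11]. Elementwise product with the kernel and sum: 2·-1 + 8·1 + 9·1 + 10·-2.
Output[0,1]: The receptive field on the input at this output position is [9 10 10 / 11 11 6]. Elementwise product with the kernel and sum: 9·-1 + 10·1 + 10·1 + 11·-2.

-5 -11
-13 -3
-19 -1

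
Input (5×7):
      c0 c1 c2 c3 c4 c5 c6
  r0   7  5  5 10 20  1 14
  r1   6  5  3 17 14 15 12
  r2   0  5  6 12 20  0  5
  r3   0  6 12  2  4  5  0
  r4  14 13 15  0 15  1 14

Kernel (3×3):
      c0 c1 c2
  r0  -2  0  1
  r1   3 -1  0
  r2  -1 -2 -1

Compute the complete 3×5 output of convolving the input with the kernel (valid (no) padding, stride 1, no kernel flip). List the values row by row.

Output[0,0]: The receptive field on the input at this output position is [7 5 5 / 6 5 3 / 0 5 6]. Elementwise product with the kernel and sum: 7·-2 + 5·1 + 6·3 + 5·-1 + 0·-1 + 5·-2 + 6·-1.
Output[0,1]: The receptive field on the input at this output position is [5 5 10 / 5 3 17 / 5 6 12]. Elementwise product with the kernel and sum: 5·-2 + 10·1 + 5·3 + 3·-1 + 5·-1 + 6·-2 + 12·-1.

-12 -17 -48 -34 -24
-38 -16 -6 -18 30
-55 -35 12 -53 -59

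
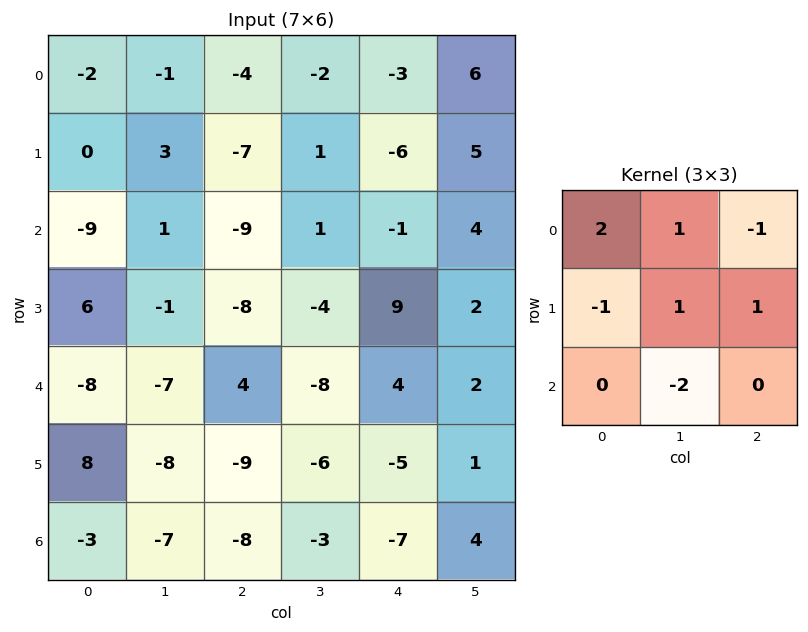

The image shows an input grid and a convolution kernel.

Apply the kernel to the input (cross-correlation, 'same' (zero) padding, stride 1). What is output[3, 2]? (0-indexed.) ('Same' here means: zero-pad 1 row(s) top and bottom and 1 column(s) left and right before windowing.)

-27

The receptive field on the zero-padded input at this output position is [1 -9 1 / -1 -8 -4 / -7 4 -8]. Elementwise product with the kernel and sum: 1·2 + -9·1 + 1·-1 + -1·-1 + -8·1 + -4·1 + 4·-2.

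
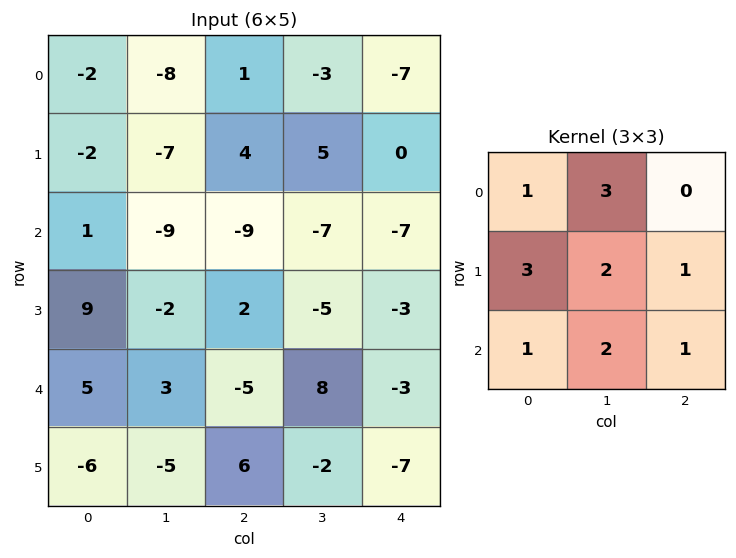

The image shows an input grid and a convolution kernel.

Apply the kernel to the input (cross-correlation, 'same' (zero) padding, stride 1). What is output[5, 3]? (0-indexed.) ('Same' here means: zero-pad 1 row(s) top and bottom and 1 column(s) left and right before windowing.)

The receptive field on the zero-padded input at this output position is [-5 8 -3 / 6 -2 -7 / 0 0 0]. Elementwise product with the kernel and sum: -5·1 + 8·3 + 6·3 + -2·2 + -7·1 + 0·1 + 0·2 + 0·1.

26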